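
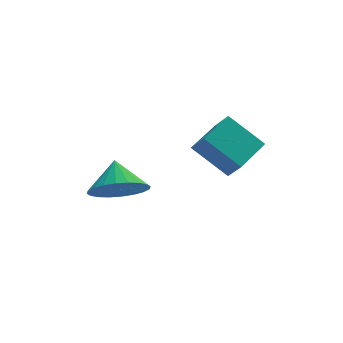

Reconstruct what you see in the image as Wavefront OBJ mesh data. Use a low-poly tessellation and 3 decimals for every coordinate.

v -1.458 0.607 1.144
v -1.187 0.099 1.809
v -0.265 1.656 1.459
v 0.006 1.149 2.125
v -0.446 -0.229 0.095
v -0.175 -0.736 0.761
v 0.747 0.821 0.411
v 1.018 0.313 1.076
v -3.493 2.247 -1.493
v -2.415 2.263 -1.658
v -3.367 3.213 -0.587
v -2.547 2.548 -1.944
v -2.823 2.788 -2.162
v -3.201 2.946 -2.277
v -3.623 2.997 -2.274
v -4.025 2.934 -2.151
v -4.346 2.767 -1.928
v -4.538 2.52 -1.639
v -4.57 2.232 -1.328
v -4.438 1.947 -1.042
v -4.163 1.707 -0.825
v -3.785 1.549 -0.709
v -3.363 1.498 -0.713
v -2.96 1.56 -0.835
v -2.639 1.728 -1.058
v -2.448 1.974 -1.347
f 2 4 1
f 5 2 1
f 1 4 3
f 3 5 1
f 2 8 4
f 6 2 5
f 6 8 2
f 4 8 3
f 7 5 3
f 3 8 7
f 7 6 5
f 8 6 7
f 10 9 12
f 10 12 11
f 12 9 13
f 12 13 11
f 13 9 14
f 13 14 11
f 14 9 15
f 14 15 11
f 15 9 16
f 15 16 11
f 16 9 17
f 16 17 11
f 17 9 18
f 17 18 11
f 18 9 19
f 18 19 11
f 19 9 20
f 19 20 11
f 20 9 21
f 20 21 11
f 21 9 22
f 21 22 11
f 22 9 23
f 22 23 11
f 23 9 24
f 23 24 11
f 24 9 25
f 24 25 11
f 25 9 26
f 25 26 11
f 26 9 10
f 26 10 11



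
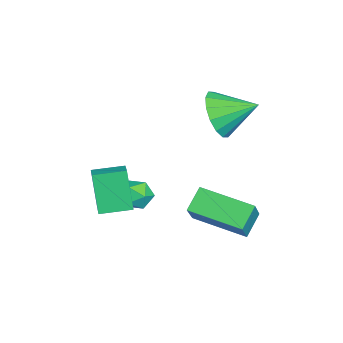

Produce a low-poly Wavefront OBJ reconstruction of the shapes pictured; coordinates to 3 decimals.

v 0.771 1.433 1.636
v 1.378 1.007 2.407
v 0.929 2.867 2.304
v 1.734 1.153 2.009
v 1.832 1.374 1.511
v 1.645 1.611 1.046
v 1.225 1.8 0.74
v 0.682 1.891 0.673
v 0.164 1.859 0.865
v -0.192 1.713 1.263
v -0.29 1.492 1.762
v -0.104 1.255 2.226
v 0.317 1.066 2.533
v 0.859 0.975 2.599
v 2.983 0.585 -2.348
v 2.222 1.012 -1.694
v 3.783 2.521 -2.679
v 3.022 2.947 -2.025
v 3.878 0.413 -1.195
v 3.117 0.839 -0.541
v 4.678 2.348 -1.526
v 3.917 2.775 -0.872
v 0.771 -1.219 -2.371
v 1.232 -1.15 -1.829
v 1.548 -1.85 -2.951
v 2.009 -1.781 -2.409
v 1.419 -2.177 -2.329
v 0.939 -1.787 -1.97
v 1.841 -1.213 -2.81
v 1.361 -0.823 -2.451
v 1.893 -1.146 -2.1
v 1.632 -1.742 -1.802
v 1.148 -1.258 -2.978
v 0.887 -1.854 -2.68
v 3.47 -2.734 -1.526
v 2.831 -2.987 0.051
v 3.262 -1.537 -1.418
v 2.624 -1.789 0.159
v 4.236 -2.631 -1.199
v 3.598 -2.883 0.378
v 4.029 -1.433 -1.091
v 3.39 -1.686 0.486
f 2 1 4
f 2 4 3
f 4 1 5
f 4 5 3
f 5 1 6
f 5 6 3
f 6 1 7
f 6 7 3
f 7 1 8
f 7 8 3
f 8 1 9
f 8 9 3
f 9 1 10
f 9 10 3
f 10 1 11
f 10 11 3
f 11 1 12
f 11 12 3
f 12 1 13
f 12 13 3
f 13 1 14
f 13 14 3
f 14 1 2
f 14 2 3
f 16 18 15
f 19 16 15
f 15 18 17
f 17 19 15
f 16 22 18
f 20 16 19
f 20 22 16
f 18 22 17
f 21 19 17
f 17 22 21
f 21 20 19
f 22 20 21
f 23 34 28
f 23 28 24
f 23 24 30
f 23 30 33
f 23 33 34
f 24 28 32
f 28 34 27
f 34 33 25
f 33 30 29
f 30 24 31
f 26 32 27
f 26 27 25
f 26 25 29
f 26 29 31
f 26 31 32
f 27 32 28
f 25 27 34
f 29 25 33
f 31 29 30
f 32 31 24
f 36 38 35
f 39 36 35
f 35 38 37
f 37 39 35
f 36 42 38
f 40 36 39
f 40 42 36
f 38 42 37
f 41 39 37
f 37 42 41
f 41 40 39
f 42 40 41



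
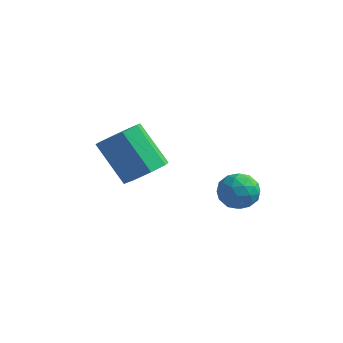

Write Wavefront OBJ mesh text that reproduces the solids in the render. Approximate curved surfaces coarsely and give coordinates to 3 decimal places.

v 0.173 -0.324 0.94
v 1.031 -0.282 1.019
v 0.269 -1.678 0.621
v 1.127 -1.636 0.7
v 0.625 -1.562 1.397
v 0.566 -0.725 1.595
v 0.734 -1.235 0.045
v 0.675 -0.398 0.243
v 1.377 -0.845 0.466
v 1.31 -1.047 1.302
v -0.01 -0.913 0.338
v -0.077 -1.115 1.174
v 0.594 -0.184 1.008
v 0.706 -1.776 0.632
v 0.412 -1.732 1.042
v 0.916 -1.708 1.089
v 0.32 -0.444 1.346
v 0.824 -0.419 1.392
v 0.586 -1.172 1.615
v 0.476 -1.541 0.248
v 0.98 -1.516 0.294
v 0.384 -0.252 0.551
v 0.888 -0.228 0.598
v 0.714 -0.788 0.025
v 1.301 -0.49 0.729
v 1.358 -1.286 0.542
v 1.127 -1.051 0.157
v 1.092 -0.559 0.273
v 1.262 -0.609 1.22
v 1.318 -1.405 1.033
v 1.023 -1.361 1.443
v 0.989 -0.869 1.559
v 1.466 -0.94 0.895
v -0.018 -0.555 0.607
v 0.038 -1.351 0.42
v 0.311 -1.091 0.081
v 0.277 -0.599 0.197
v -0.058 -0.674 1.098
v -0.001 -1.47 0.911
v 0.208 -1.401 1.367
v 0.173 -0.909 1.483
v -0.166 -1.02 0.745
v -2.597 -2.007 1.466
v -1.858 -1.918 2.072
v -3.183 -1.584 3.64
v -3.923 -1.673 3.034
v -2.053 -1.277 1.77
v -3.379 -0.943 3.338
v -2.567 -1.064 1.29
v -3.893 -0.73 2.858
v -3.099 -1.403 0.913
v -4.424 -1.069 2.481
v -3.337 -2.096 0.86
v -4.662 -1.762 2.428
v -3.141 -2.737 1.162
v -4.467 -2.403 2.73
v -2.627 -2.95 1.642
v -3.953 -2.616 3.21
v -2.096 -2.611 2.019
v -3.421 -2.277 3.587
f 1 38 17
f 38 12 41
f 17 41 6
f 38 41 17
f 1 17 13
f 17 6 18
f 13 18 2
f 17 18 13
f 1 13 22
f 13 2 23
f 22 23 8
f 13 23 22
f 1 22 34
f 22 8 37
f 34 37 11
f 22 37 34
f 1 34 38
f 34 11 42
f 38 42 12
f 34 42 38
f 2 18 29
f 18 6 32
f 29 32 10
f 18 32 29
f 6 41 19
f 41 12 40
f 19 40 5
f 41 40 19
f 12 42 39
f 42 11 35
f 39 35 3
f 42 35 39
f 11 37 36
f 37 8 24
f 36 24 7
f 37 24 36
f 8 23 28
f 23 2 25
f 28 25 9
f 23 25 28
f 4 30 16
f 30 10 31
f 16 31 5
f 30 31 16
f 4 16 14
f 16 5 15
f 14 15 3
f 16 15 14
f 4 14 21
f 14 3 20
f 21 20 7
f 14 20 21
f 4 21 26
f 21 7 27
f 26 27 9
f 21 27 26
f 4 26 30
f 26 9 33
f 30 33 10
f 26 33 30
f 5 31 19
f 31 10 32
f 19 32 6
f 31 32 19
f 3 15 39
f 15 5 40
f 39 40 12
f 15 40 39
f 7 20 36
f 20 3 35
f 36 35 11
f 20 35 36
f 9 27 28
f 27 7 24
f 28 24 8
f 27 24 28
f 10 33 29
f 33 9 25
f 29 25 2
f 33 25 29
f 44 43 47
f 44 47 45
f 45 47 48
f 45 48 46
f 47 43 49
f 47 49 48
f 48 49 50
f 48 50 46
f 49 43 51
f 49 51 50
f 50 51 52
f 50 52 46
f 51 43 53
f 51 53 52
f 52 53 54
f 52 54 46
f 53 43 55
f 53 55 54
f 54 55 56
f 54 56 46
f 55 43 57
f 55 57 56
f 56 57 58
f 56 58 46
f 57 43 59
f 57 59 58
f 58 59 60
f 58 60 46
f 59 43 44
f 59 44 60
f 60 44 45
f 60 45 46



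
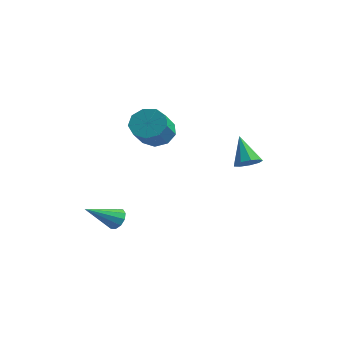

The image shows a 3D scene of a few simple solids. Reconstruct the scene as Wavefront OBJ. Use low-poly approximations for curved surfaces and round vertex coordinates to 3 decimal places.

v -2.205 -2.184 -2.457
v -1.606 -2.248 -2.275
v -2.655 -3.716 -1.523
v -1.79 -2.032 -2.008
v -2.133 -1.874 -1.914
v -2.504 -1.834 -2.026
v -2.76 -1.928 -2.304
v -2.805 -2.119 -2.64
v -2.621 -2.336 -2.906
v -2.278 -2.494 -3.001
v -1.907 -2.534 -2.888
v -1.651 -2.44 -2.61
v -1.785 -0.08 2.599
v -0.959 0.32 2.532
v -0.329 -0.82 3.494
v -1.155 -1.22 3.561
v -1.275 0.559 3.021
v -0.644 -0.582 3.983
v -1.829 0.498 3.313
v -1.199 -0.642 4.275
v -2.363 0.168 3.271
v -1.732 -0.973 4.233
v -2.626 -0.279 2.914
v -1.996 -1.42 3.876
v -2.496 -0.632 2.41
v -1.866 -1.773 3.372
v -2.033 -0.727 1.994
v -1.403 -1.868 2.956
v -1.455 -0.519 1.861
v -0.824 -1.66 2.823
v -1.03 -0.105 2.074
v -0.4 -1.246 3.036
v 0.835 3.202 0.47
v 1.317 2.888 0.869
v -0.075 3.558 1.85
v 1.423 3.352 0.819
v 1.254 3.746 0.606
v 0.889 3.886 0.33
v 0.498 3.705 0.119
v 0.265 3.29 0.072
v 0.299 2.833 0.212
v 0.583 2.549 0.473
v 0.985 2.571 0.732
f 2 1 4
f 2 4 3
f 4 1 5
f 4 5 3
f 5 1 6
f 5 6 3
f 6 1 7
f 6 7 3
f 7 1 8
f 7 8 3
f 8 1 9
f 8 9 3
f 9 1 10
f 9 10 3
f 10 1 11
f 10 11 3
f 11 1 12
f 11 12 3
f 12 1 2
f 12 2 3
f 14 13 17
f 14 17 15
f 15 17 18
f 15 18 16
f 17 13 19
f 17 19 18
f 18 19 20
f 18 20 16
f 19 13 21
f 19 21 20
f 20 21 22
f 20 22 16
f 21 13 23
f 21 23 22
f 22 23 24
f 22 24 16
f 23 13 25
f 23 25 24
f 24 25 26
f 24 26 16
f 25 13 27
f 25 27 26
f 26 27 28
f 26 28 16
f 27 13 29
f 27 29 28
f 28 29 30
f 28 30 16
f 29 13 31
f 29 31 30
f 30 31 32
f 30 32 16
f 31 13 14
f 31 14 32
f 32 14 15
f 32 15 16
f 34 33 36
f 34 36 35
f 36 33 37
f 36 37 35
f 37 33 38
f 37 38 35
f 38 33 39
f 38 39 35
f 39 33 40
f 39 40 35
f 40 33 41
f 40 41 35
f 41 33 42
f 41 42 35
f 42 33 43
f 42 43 35
f 43 33 34
f 43 34 35



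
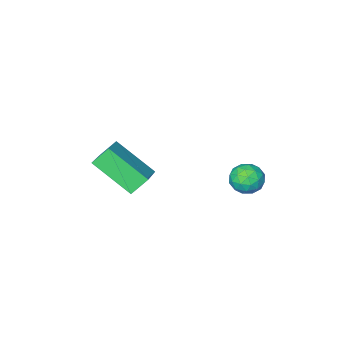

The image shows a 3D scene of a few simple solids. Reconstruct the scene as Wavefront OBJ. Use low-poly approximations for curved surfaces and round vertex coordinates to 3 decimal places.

v -2.606 -0.12 -0.556
v -1.876 -0.409 -0.704
v -2.784 -1.031 0.344
v -2.054 -1.32 0.196
v -2.138 -0.607 0.547
v -2.028 -0.044 -0.01
v -2.632 -1.396 -0.35
v -2.522 -0.833 -0.907
v -1.891 -1.197 -0.577
v -1.587 -0.709 -0.022
v -3.073 -0.731 -0.338
v -2.769 -0.243 0.217
v -2.226 -0.184 -0.709
v -2.434 -1.256 0.349
v -2.484 -0.836 0.555
v -2.055 -1.006 0.468
v -2.315 0.03 -0.301
v -1.886 -0.139 -0.388
v -2.04 -0.256 0.347
v -2.774 -1.301 0.028
v -2.345 -1.47 -0.059
v -2.605 -0.434 -0.828
v -2.176 -0.604 -0.915
v -2.62 -1.184 -0.707
v -1.805 -0.818 -0.721
v -1.91 -1.353 -0.192
v -2.249 -1.398 -0.513
v -2.185 -1.067 -0.84
v -1.626 -0.531 -0.395
v -1.731 -1.066 0.134
v -1.78 -0.647 0.34
v -1.716 -0.316 0.013
v -1.635 -0.994 -0.321
v -2.929 -0.374 -0.494
v -3.034 -0.909 0.035
v -2.944 -1.124 -0.373
v -2.88 -0.793 -0.7
v -2.75 -0.087 -0.168
v -2.855 -0.622 0.361
v -2.475 -0.373 0.48
v -2.411 -0.042 0.153
v -3.025 -0.446 -0.039
v 2.661 -3.977 1.34
v 1.987 -3.761 2.06
v 1.828 -2.423 0.092
v 1.153 -2.207 0.812
v 3.667 -2.933 1.968
v 2.992 -2.717 2.688
v 2.833 -1.379 0.72
v 2.159 -1.163 1.44
f 1 38 17
f 38 12 41
f 17 41 6
f 38 41 17
f 1 17 13
f 17 6 18
f 13 18 2
f 17 18 13
f 1 13 22
f 13 2 23
f 22 23 8
f 13 23 22
f 1 22 34
f 22 8 37
f 34 37 11
f 22 37 34
f 1 34 38
f 34 11 42
f 38 42 12
f 34 42 38
f 2 18 29
f 18 6 32
f 29 32 10
f 18 32 29
f 6 41 19
f 41 12 40
f 19 40 5
f 41 40 19
f 12 42 39
f 42 11 35
f 39 35 3
f 42 35 39
f 11 37 36
f 37 8 24
f 36 24 7
f 37 24 36
f 8 23 28
f 23 2 25
f 28 25 9
f 23 25 28
f 4 30 16
f 30 10 31
f 16 31 5
f 30 31 16
f 4 16 14
f 16 5 15
f 14 15 3
f 16 15 14
f 4 14 21
f 14 3 20
f 21 20 7
f 14 20 21
f 4 21 26
f 21 7 27
f 26 27 9
f 21 27 26
f 4 26 30
f 26 9 33
f 30 33 10
f 26 33 30
f 5 31 19
f 31 10 32
f 19 32 6
f 31 32 19
f 3 15 39
f 15 5 40
f 39 40 12
f 15 40 39
f 7 20 36
f 20 3 35
f 36 35 11
f 20 35 36
f 9 27 28
f 27 7 24
f 28 24 8
f 27 24 28
f 10 33 29
f 33 9 25
f 29 25 2
f 33 25 29
f 44 46 43
f 47 44 43
f 43 46 45
f 45 47 43
f 44 50 46
f 48 44 47
f 48 50 44
f 46 50 45
f 49 47 45
f 45 50 49
f 49 48 47
f 50 48 49



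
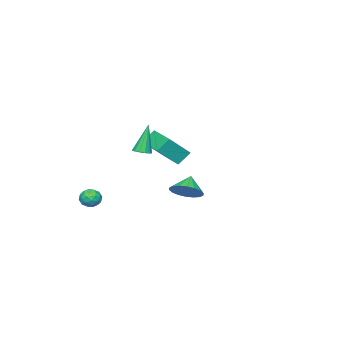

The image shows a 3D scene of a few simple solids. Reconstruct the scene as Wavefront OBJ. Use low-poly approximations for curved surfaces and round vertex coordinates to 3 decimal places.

v -4.181 -4.238 1.067
v -2.966 -4.81 2.341
v -3.202 -2.268 1.019
v -1.988 -2.84 2.292
v -3.492 -4.6 0.248
v -2.278 -5.172 1.521
v -2.514 -2.63 0.199
v -1.299 -3.202 1.473
v 0.916 -2.493 2.161
v 1.469 -2.565 2.324
v 0.344 -2.467 4.119
v 1.419 -2.242 2.305
v 1.211 -1.999 2.241
v 0.908 -1.913 2.151
v 0.609 -2.011 2.065
v 0.407 -2.261 2.009
v 0.367 -2.586 2.001
v 0.501 -2.88 2.045
v 0.767 -3.052 2.125
v 1.081 -3.046 2.216
v 1.342 -2.865 2.291
v 4.152 3.306 1.375
v 4.754 2.64 1.687
v 3.388 3.014 2.225
v 4.869 2.982 1.908
v 4.842 3.388 2.023
v 4.678 3.778 2.01
v 4.411 4.074 1.871
v 4.092 4.218 1.634
v 3.785 4.182 1.345
v 3.551 3.972 1.063
v 3.436 3.63 0.842
v 3.463 3.224 0.727
v 3.626 2.834 0.74
v 3.894 2.538 0.879
v 4.213 2.394 1.116
v 4.52 2.43 1.405
v 3.756 -3.447 -0.394
v 4.242 -3.343 -0.878
v 3.358 -4.317 -0.982
v 3.844 -4.213 -1.466
v 4.024 -4.444 -0.837
v 4.27 -3.906 -0.473
v 3.33 -3.754 -1.387
v 3.576 -3.216 -1.023
v 3.979 -3.532 -1.491
v 4.408 -3.959 -1.151
v 3.192 -3.701 -0.709
v 3.621 -4.128 -0.369
v 4.034 -3.319 -0.584
v 3.566 -4.341 -1.276
v 3.672 -4.477 -0.906
v 3.958 -4.416 -1.19
v 4.05 -3.65 -0.346
v 4.336 -3.589 -0.631
v 4.208 -4.236 -0.607
v 3.264 -4.071 -1.229
v 3.55 -4.01 -1.514
v 3.642 -3.244 -0.67
v 3.928 -3.183 -0.954
v 3.392 -3.424 -1.253
v 4.165 -3.369 -1.229
v 3.931 -3.88 -1.575
v 3.629 -3.61 -1.528
v 3.774 -3.294 -1.315
v 4.418 -3.62 -1.029
v 4.184 -4.131 -1.375
v 4.289 -4.267 -1.005
v 4.434 -3.951 -0.792
v 4.263 -3.731 -1.39
v 3.416 -3.529 -0.485
v 3.182 -4.04 -0.831
v 3.166 -3.709 -1.068
v 3.311 -3.393 -0.855
v 3.669 -3.78 -0.285
v 3.435 -4.291 -0.631
v 3.826 -4.366 -0.545
v 3.971 -4.05 -0.332
v 3.337 -3.929 -0.47
f 2 4 1
f 5 2 1
f 1 4 3
f 3 5 1
f 2 8 4
f 6 2 5
f 6 8 2
f 4 8 3
f 7 5 3
f 3 8 7
f 7 6 5
f 8 6 7
f 10 9 12
f 10 12 11
f 12 9 13
f 12 13 11
f 13 9 14
f 13 14 11
f 14 9 15
f 14 15 11
f 15 9 16
f 15 16 11
f 16 9 17
f 16 17 11
f 17 9 18
f 17 18 11
f 18 9 19
f 18 19 11
f 19 9 20
f 19 20 11
f 20 9 21
f 20 21 11
f 21 9 10
f 21 10 11
f 23 22 25
f 23 25 24
f 25 22 26
f 25 26 24
f 26 22 27
f 26 27 24
f 27 22 28
f 27 28 24
f 28 22 29
f 28 29 24
f 29 22 30
f 29 30 24
f 30 22 31
f 30 31 24
f 31 22 32
f 31 32 24
f 32 22 33
f 32 33 24
f 33 22 34
f 33 34 24
f 34 22 35
f 34 35 24
f 35 22 36
f 35 36 24
f 36 22 37
f 36 37 24
f 37 22 23
f 37 23 24
f 38 75 54
f 75 49 78
f 54 78 43
f 75 78 54
f 38 54 50
f 54 43 55
f 50 55 39
f 54 55 50
f 38 50 59
f 50 39 60
f 59 60 45
f 50 60 59
f 38 59 71
f 59 45 74
f 71 74 48
f 59 74 71
f 38 71 75
f 71 48 79
f 75 79 49
f 71 79 75
f 39 55 66
f 55 43 69
f 66 69 47
f 55 69 66
f 43 78 56
f 78 49 77
f 56 77 42
f 78 77 56
f 49 79 76
f 79 48 72
f 76 72 40
f 79 72 76
f 48 74 73
f 74 45 61
f 73 61 44
f 74 61 73
f 45 60 65
f 60 39 62
f 65 62 46
f 60 62 65
f 41 67 53
f 67 47 68
f 53 68 42
f 67 68 53
f 41 53 51
f 53 42 52
f 51 52 40
f 53 52 51
f 41 51 58
f 51 40 57
f 58 57 44
f 51 57 58
f 41 58 63
f 58 44 64
f 63 64 46
f 58 64 63
f 41 63 67
f 63 46 70
f 67 70 47
f 63 70 67
f 42 68 56
f 68 47 69
f 56 69 43
f 68 69 56
f 40 52 76
f 52 42 77
f 76 77 49
f 52 77 76
f 44 57 73
f 57 40 72
f 73 72 48
f 57 72 73
f 46 64 65
f 64 44 61
f 65 61 45
f 64 61 65
f 47 70 66
f 70 46 62
f 66 62 39
f 70 62 66



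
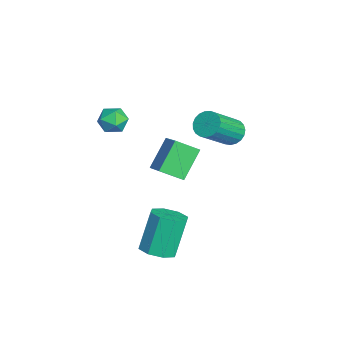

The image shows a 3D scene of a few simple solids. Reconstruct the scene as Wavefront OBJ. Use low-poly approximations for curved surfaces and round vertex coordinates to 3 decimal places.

v 0.161 1.357 0.102
v 1.346 1.66 0.782
v 0.236 2.405 -0.498
v 1.422 2.709 0.182
v 1.058 0.591 -1.122
v 2.244 0.895 -0.442
v 1.134 1.64 -1.722
v 2.319 1.943 -1.042
v 3.909 0.68 -4.316
v 4.539 0.237 -3.957
v 3.901 0.796 -2.145
v 3.271 1.24 -2.504
v 4.71 0.852 -4.086
v 4.071 1.411 -2.275
v 4.411 1.366 -4.35
v 3.773 1.925 -2.539
v 3.818 1.478 -4.594
v 3.18 2.038 -2.783
v 3.279 1.124 -4.675
v 2.641 1.683 -2.863
v 3.109 0.509 -4.545
v 2.47 1.068 -2.734
v 3.407 -0.005 -4.281
v 2.769 0.554 -2.47
v 4 -0.118 -4.037
v 3.362 0.442 -2.226
v -1.827 4.428 -1.157
v -1.489 4.104 -1.704
v -0.495 2.889 -0.37
v -0.833 3.212 0.177
v -1.302 4.329 -1.639
v -0.307 3.113 -0.305
v -1.205 4.57 -1.491
v -0.211 3.355 -0.157
v -1.216 4.787 -1.284
v -0.222 3.572 0.049
v -1.333 4.942 -1.056
v -0.339 3.727 0.277
v -1.535 5.008 -0.846
v -0.541 3.792 0.488
v -1.788 4.973 -0.689
v -0.794 3.758 0.645
v -2.047 4.845 -0.613
v -1.053 3.629 0.721
v -2.269 4.644 -0.631
v -1.275 3.428 0.703
v -2.414 4.405 -0.74
v -1.419 3.19 0.594
v -2.457 4.171 -0.921
v -1.463 2.956 0.413
v -2.392 3.981 -1.143
v -1.398 2.766 0.191
v -2.229 3.868 -1.367
v -1.234 2.653 -0.034
v -1.996 3.852 -1.555
v -1.002 2.637 -0.222
v -1.734 3.936 -1.674
v -0.74 2.72 -0.341
v 1.093 -0.563 1.33
v 1.409 -0.832 1.951
v 0.031 -1.028 1.669
v 0.347 -1.297 2.29
v 0.26 -0.56 2.204
v 0.916 -0.273 1.994
v 0.524 -1.587 1.626
v 1.18 -1.3 1.416
v 1.057 -1.464 2.134
v 0.894 -0.83 2.491
v 0.546 -1.03 1.129
v 0.383 -0.396 1.486
f 2 4 1
f 5 2 1
f 1 4 3
f 3 5 1
f 2 8 4
f 6 2 5
f 6 8 2
f 4 8 3
f 7 5 3
f 3 8 7
f 7 6 5
f 8 6 7
f 10 9 13
f 10 13 11
f 11 13 14
f 11 14 12
f 13 9 15
f 13 15 14
f 14 15 16
f 14 16 12
f 15 9 17
f 15 17 16
f 16 17 18
f 16 18 12
f 17 9 19
f 17 19 18
f 18 19 20
f 18 20 12
f 19 9 21
f 19 21 20
f 20 21 22
f 20 22 12
f 21 9 23
f 21 23 22
f 22 23 24
f 22 24 12
f 23 9 25
f 23 25 24
f 24 25 26
f 24 26 12
f 25 9 10
f 25 10 26
f 26 10 11
f 26 11 12
f 28 27 31
f 28 31 29
f 29 31 32
f 29 32 30
f 31 27 33
f 31 33 32
f 32 33 34
f 32 34 30
f 33 27 35
f 33 35 34
f 34 35 36
f 34 36 30
f 35 27 37
f 35 37 36
f 36 37 38
f 36 38 30
f 37 27 39
f 37 39 38
f 38 39 40
f 38 40 30
f 39 27 41
f 39 41 40
f 40 41 42
f 40 42 30
f 41 27 43
f 41 43 42
f 42 43 44
f 42 44 30
f 43 27 45
f 43 45 44
f 44 45 46
f 44 46 30
f 45 27 47
f 45 47 46
f 46 47 48
f 46 48 30
f 47 27 49
f 47 49 48
f 48 49 50
f 48 50 30
f 49 27 51
f 49 51 50
f 50 51 52
f 50 52 30
f 51 27 53
f 51 53 52
f 52 53 54
f 52 54 30
f 53 27 55
f 53 55 54
f 54 55 56
f 54 56 30
f 55 27 57
f 55 57 56
f 56 57 58
f 56 58 30
f 57 27 28
f 57 28 58
f 58 28 29
f 58 29 30
f 59 70 64
f 59 64 60
f 59 60 66
f 59 66 69
f 59 69 70
f 60 64 68
f 64 70 63
f 70 69 61
f 69 66 65
f 66 60 67
f 62 68 63
f 62 63 61
f 62 61 65
f 62 65 67
f 62 67 68
f 63 68 64
f 61 63 70
f 65 61 69
f 67 65 66
f 68 67 60



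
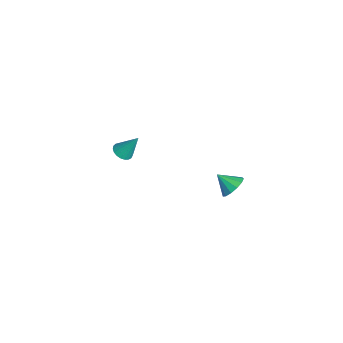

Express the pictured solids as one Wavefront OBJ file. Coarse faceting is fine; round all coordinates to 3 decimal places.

v -3.784 -3.311 -4.514
v -3.158 -3.521 -4.522
v -3.476 -2.449 -3.106
v -3.142 -3.289 -4.668
v -3.237 -3.061 -4.787
v -3.427 -2.876 -4.859
v -3.678 -2.766 -4.871
v -3.947 -2.75 -4.822
v -4.189 -2.832 -4.719
v -4.36 -2.996 -4.581
v -4.431 -3.215 -4.432
v -4.391 -3.45 -4.297
v -4.246 -3.662 -4.199
v -4.02 -3.812 -4.156
v -3.754 -3.876 -4.175
v -3.493 -3.843 -4.253
v -3.282 -3.717 -4.375
v 4.012 1.686 -0.905
v 4.633 1.196 -1.024
v 3.528 0.894 -0.175
v 4.741 1.455 -0.671
v 4.618 1.788 -0.393
v 4.302 2.088 -0.277
v 3.894 2.26 -0.361
v 3.523 2.25 -0.617
v 3.308 2.061 -0.965
v 3.316 1.752 -1.294
v 3.545 1.423 -1.499
v 3.922 1.177 -1.516
v 4.328 1.092 -1.339
f 2 1 4
f 2 4 3
f 4 1 5
f 4 5 3
f 5 1 6
f 5 6 3
f 6 1 7
f 6 7 3
f 7 1 8
f 7 8 3
f 8 1 9
f 8 9 3
f 9 1 10
f 9 10 3
f 10 1 11
f 10 11 3
f 11 1 12
f 11 12 3
f 12 1 13
f 12 13 3
f 13 1 14
f 13 14 3
f 14 1 15
f 14 15 3
f 15 1 16
f 15 16 3
f 16 1 17
f 16 17 3
f 17 1 2
f 17 2 3
f 19 18 21
f 19 21 20
f 21 18 22
f 21 22 20
f 22 18 23
f 22 23 20
f 23 18 24
f 23 24 20
f 24 18 25
f 24 25 20
f 25 18 26
f 25 26 20
f 26 18 27
f 26 27 20
f 27 18 28
f 27 28 20
f 28 18 29
f 28 29 20
f 29 18 30
f 29 30 20
f 30 18 19
f 30 19 20



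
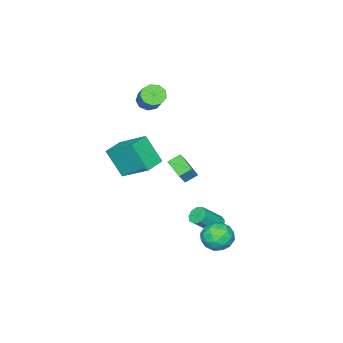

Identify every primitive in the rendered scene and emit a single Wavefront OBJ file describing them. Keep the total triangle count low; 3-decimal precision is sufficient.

v -2.49 -0.776 -1.212
v -3.028 -1.963 -0.823
v -3.094 -0.366 -0.796
v -3.632 -1.553 -0.408
v -1.948 -0.767 -0.432
v -2.486 -1.954 -0.044
v -2.552 -0.357 -0.017
v -3.09 -1.544 0.372
v -0.066 3.934 -2.731
v 0.428 3.246 -3.176
v -0.708 2.874 -1.804
v -0.214 2.186 -2.249
v 0.242 2.822 -1.699
v 0.638 3.478 -2.272
v -0.918 2.642 -2.708
v -0.522 3.298 -3.281
v -0.099 2.448 -3.162
v 0.618 2.559 -2.538
v -0.898 3.561 -2.442
v -0.181 3.672 -1.818
v 0.237 3.684 -3.035
v -0.517 2.436 -1.945
v -0.249 2.811 -1.622
v 0.041 2.406 -1.883
v 0.361 3.82 -2.503
v 0.651 3.415 -2.765
v 0.542 3.166 -1.897
v -0.931 2.705 -2.215
v -0.641 2.3 -2.477
v -0.321 3.714 -3.097
v -0.031 3.309 -3.358
v -0.822 2.954 -3.083
v 0.218 2.81 -3.288
v -0.159 2.186 -2.743
v -0.573 2.455 -3.013
v -0.34 2.84 -3.35
v 0.639 2.875 -2.922
v 0.262 2.252 -2.377
v 0.53 2.626 -2.053
v 0.763 3.011 -2.39
v 0.33 2.406 -2.913
v -0.542 3.868 -2.603
v -0.919 3.245 -2.058
v -1.043 3.109 -2.59
v -0.81 3.494 -2.927
v -0.121 3.934 -2.237
v -0.498 3.31 -1.692
v 0.06 3.28 -1.63
v 0.293 3.665 -1.967
v -0.61 3.714 -2.067
v -3.857 -4.248 3.276
v -3.426 -3.997 2.756
v -2.572 -3.002 3.945
v -3.003 -3.252 4.464
v -3.823 -3.709 2.8
v -2.969 -2.713 3.988
v -4.236 -3.672 3.066
v -3.382 -2.677 4.255
v -4.471 -3.906 3.43
v -3.617 -2.91 4.619
v -4.419 -4.299 3.722
v -3.566 -3.303 4.911
v -4.104 -4.668 3.805
v -3.25 -3.673 4.994
v -3.673 -4.841 3.641
v -2.82 -3.845 4.829
v -3.329 -4.736 3.305
v -2.475 -3.74 4.494
v -3.231 -4.403 2.956
v -2.377 -3.407 4.144
v 0.653 -1.602 1.368
v 0.711 -2.615 2.903
v 0.58 0.056 2.465
v 0.638 -0.957 4
v 1.882 -1.543 1.36
v 1.94 -2.556 2.895
v 1.809 0.115 2.457
v 1.867 -0.898 3.992
v -1.677 1.867 -2.962
v -1.336 2.315 -3.099
v -0.281 1.862 -1.956
v -0.623 1.413 -1.818
v -1.595 2.422 -2.818
v -0.54 1.969 -1.675
v -1.892 2.27 -2.604
v -0.837 1.817 -1.461
v -2.089 1.928 -2.557
v -1.034 1.475 -1.414
v -2.093 1.558 -2.7
v -1.038 1.105 -1.557
v -1.903 1.332 -2.965
v -0.848 0.879 -1.822
v -1.607 1.356 -3.228
v -0.553 0.903 -2.085
v -1.344 1.619 -3.367
v -0.29 1.166 -2.224
v -1.237 1.998 -3.316
v -0.182 1.545 -2.173
f 2 4 1
f 5 2 1
f 1 4 3
f 3 5 1
f 2 8 4
f 6 2 5
f 6 8 2
f 4 8 3
f 7 5 3
f 3 8 7
f 7 6 5
f 8 6 7
f 9 46 25
f 46 20 49
f 25 49 14
f 46 49 25
f 9 25 21
f 25 14 26
f 21 26 10
f 25 26 21
f 9 21 30
f 21 10 31
f 30 31 16
f 21 31 30
f 9 30 42
f 30 16 45
f 42 45 19
f 30 45 42
f 9 42 46
f 42 19 50
f 46 50 20
f 42 50 46
f 10 26 37
f 26 14 40
f 37 40 18
f 26 40 37
f 14 49 27
f 49 20 48
f 27 48 13
f 49 48 27
f 20 50 47
f 50 19 43
f 47 43 11
f 50 43 47
f 19 45 44
f 45 16 32
f 44 32 15
f 45 32 44
f 16 31 36
f 31 10 33
f 36 33 17
f 31 33 36
f 12 38 24
f 38 18 39
f 24 39 13
f 38 39 24
f 12 24 22
f 24 13 23
f 22 23 11
f 24 23 22
f 12 22 29
f 22 11 28
f 29 28 15
f 22 28 29
f 12 29 34
f 29 15 35
f 34 35 17
f 29 35 34
f 12 34 38
f 34 17 41
f 38 41 18
f 34 41 38
f 13 39 27
f 39 18 40
f 27 40 14
f 39 40 27
f 11 23 47
f 23 13 48
f 47 48 20
f 23 48 47
f 15 28 44
f 28 11 43
f 44 43 19
f 28 43 44
f 17 35 36
f 35 15 32
f 36 32 16
f 35 32 36
f 18 41 37
f 41 17 33
f 37 33 10
f 41 33 37
f 52 51 55
f 52 55 53
f 53 55 56
f 53 56 54
f 55 51 57
f 55 57 56
f 56 57 58
f 56 58 54
f 57 51 59
f 57 59 58
f 58 59 60
f 58 60 54
f 59 51 61
f 59 61 60
f 60 61 62
f 60 62 54
f 61 51 63
f 61 63 62
f 62 63 64
f 62 64 54
f 63 51 65
f 63 65 64
f 64 65 66
f 64 66 54
f 65 51 67
f 65 67 66
f 66 67 68
f 66 68 54
f 67 51 69
f 67 69 68
f 68 69 70
f 68 70 54
f 69 51 52
f 69 52 70
f 70 52 53
f 70 53 54
f 72 74 71
f 75 72 71
f 71 74 73
f 73 75 71
f 72 78 74
f 76 72 75
f 76 78 72
f 74 78 73
f 77 75 73
f 73 78 77
f 77 76 75
f 78 76 77
f 80 79 83
f 80 83 81
f 81 83 84
f 81 84 82
f 83 79 85
f 83 85 84
f 84 85 86
f 84 86 82
f 85 79 87
f 85 87 86
f 86 87 88
f 86 88 82
f 87 79 89
f 87 89 88
f 88 89 90
f 88 90 82
f 89 79 91
f 89 91 90
f 90 91 92
f 90 92 82
f 91 79 93
f 91 93 92
f 92 93 94
f 92 94 82
f 93 79 95
f 93 95 94
f 94 95 96
f 94 96 82
f 95 79 97
f 95 97 96
f 96 97 98
f 96 98 82
f 97 79 80
f 97 80 98
f 98 80 81
f 98 81 82



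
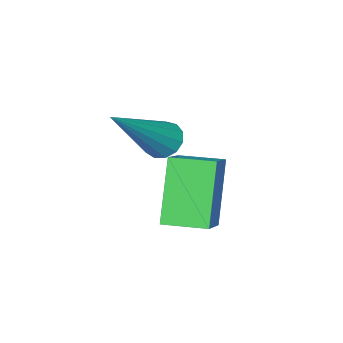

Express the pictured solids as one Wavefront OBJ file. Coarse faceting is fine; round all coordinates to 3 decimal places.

v 1.566 2.189 -2.237
v 0.87 1.629 -0.663
v 0.906 3.044 -2.225
v 0.21 2.484 -0.65
v 2.39 2.816 -1.65
v 1.694 2.256 -0.075
v 1.73 3.671 -1.637
v 1.034 3.111 -0.063
v 1.237 1.54 -0.054
v 1.464 1.911 -0.357
v 2.863 1.74 1.414
v 1.28 2.055 -0.171
v 1.081 2.036 0.051
v 0.932 1.859 0.24
v 0.88 1.582 0.336
v 0.941 1.29 0.308
v 1.096 1.079 0.165
v 1.295 1.014 -0.047
v 1.476 1.116 -0.262
v 1.581 1.352 -0.41
v 1.577 1.649 -0.446
f 2 4 1
f 5 2 1
f 1 4 3
f 3 5 1
f 2 8 4
f 6 2 5
f 6 8 2
f 4 8 3
f 7 5 3
f 3 8 7
f 7 6 5
f 8 6 7
f 10 9 12
f 10 12 11
f 12 9 13
f 12 13 11
f 13 9 14
f 13 14 11
f 14 9 15
f 14 15 11
f 15 9 16
f 15 16 11
f 16 9 17
f 16 17 11
f 17 9 18
f 17 18 11
f 18 9 19
f 18 19 11
f 19 9 20
f 19 20 11
f 20 9 21
f 20 21 11
f 21 9 10
f 21 10 11



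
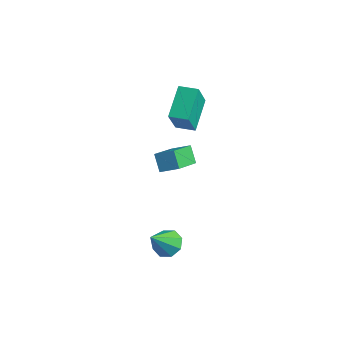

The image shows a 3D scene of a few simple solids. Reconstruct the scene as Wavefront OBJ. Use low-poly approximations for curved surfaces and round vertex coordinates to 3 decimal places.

v 3.348 -3.159 -3.804
v 3.832 -2.587 -3.343
v 3.552 -4.401 -2.476
v 3.175 -2.542 -3.2
v 2.62 -2.859 -3.411
v 2.49 -3.351 -3.852
v 2.863 -3.731 -4.265
v 3.52 -3.775 -4.408
v 4.075 -3.459 -4.197
v 4.205 -2.966 -3.756
v -0.484 0.355 1.348
v -1.446 1.777 2.54
v 0.429 0.97 1.352
v -0.534 2.392 2.543
v 0.174 -0.632 3.057
v -0.789 0.79 4.248
v 1.086 -0.017 3.06
v 0.124 1.405 4.252
v -0.082 -1.012 -1.369
v -0.767 -0.836 -0.425
v -0.909 0.776 -2.302
v -1.594 0.952 -1.358
v 0.754 -0.372 -0.882
v 0.069 -0.196 0.062
v -0.073 1.416 -1.815
v -0.758 1.592 -0.871
f 2 1 4
f 2 4 3
f 4 1 5
f 4 5 3
f 5 1 6
f 5 6 3
f 6 1 7
f 6 7 3
f 7 1 8
f 7 8 3
f 8 1 9
f 8 9 3
f 9 1 10
f 9 10 3
f 10 1 2
f 10 2 3
f 12 14 11
f 15 12 11
f 11 14 13
f 13 15 11
f 12 18 14
f 16 12 15
f 16 18 12
f 14 18 13
f 17 15 13
f 13 18 17
f 17 16 15
f 18 16 17
f 20 22 19
f 23 20 19
f 19 22 21
f 21 23 19
f 20 26 22
f 24 20 23
f 24 26 20
f 22 26 21
f 25 23 21
f 21 26 25
f 25 24 23
f 26 24 25



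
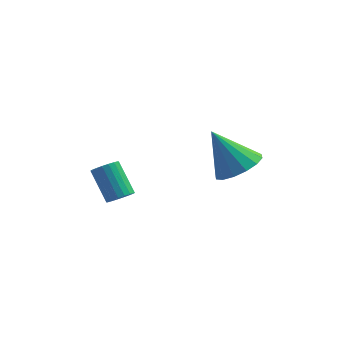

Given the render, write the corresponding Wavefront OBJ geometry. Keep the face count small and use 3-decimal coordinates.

v 1.273 0.435 2.598
v 2.022 0.005 3.142
v 0.187 0.625 4.242
v 2.126 0.523 3.151
v 2.002 1.017 3.012
v 1.682 1.355 2.762
v 1.253 1.446 2.468
v 0.83 1.267 2.208
v 0.525 0.864 2.054
v 0.421 0.347 2.045
v 0.545 -0.147 2.184
v 0.865 -0.485 2.434
v 1.294 -0.577 2.728
v 1.717 -0.397 2.988
v -2.77 -1.306 1.443
v -2.306 -1.027 1.587
v -3.087 -0.315 2.721
v -3.55 -0.594 2.577
v -2.412 -0.876 1.419
v -3.193 -0.164 2.553
v -2.589 -0.81 1.256
v -3.369 -0.098 2.39
v -2.801 -0.842 1.13
v -3.582 -0.131 2.264
v -3.007 -0.967 1.066
v -3.788 -0.255 2.2
v -3.167 -1.158 1.077
v -3.947 -0.446 2.211
v -3.247 -1.379 1.16
v -4.028 -0.667 2.294
v -3.233 -1.585 1.299
v -4.014 -0.873 2.433
v -3.127 -1.736 1.467
v -3.908 -1.024 2.601
v -2.951 -1.802 1.63
v -3.731 -1.09 2.764
v -2.738 -1.769 1.756
v -3.519 -1.058 2.89
v -2.532 -1.645 1.82
v -3.313 -0.933 2.954
v -2.373 -1.454 1.809
v -3.153 -0.742 2.943
v -2.292 -1.233 1.726
v -3.073 -0.521 2.86
f 2 1 4
f 2 4 3
f 4 1 5
f 4 5 3
f 5 1 6
f 5 6 3
f 6 1 7
f 6 7 3
f 7 1 8
f 7 8 3
f 8 1 9
f 8 9 3
f 9 1 10
f 9 10 3
f 10 1 11
f 10 11 3
f 11 1 12
f 11 12 3
f 12 1 13
f 12 13 3
f 13 1 14
f 13 14 3
f 14 1 2
f 14 2 3
f 16 15 19
f 16 19 17
f 17 19 20
f 17 20 18
f 19 15 21
f 19 21 20
f 20 21 22
f 20 22 18
f 21 15 23
f 21 23 22
f 22 23 24
f 22 24 18
f 23 15 25
f 23 25 24
f 24 25 26
f 24 26 18
f 25 15 27
f 25 27 26
f 26 27 28
f 26 28 18
f 27 15 29
f 27 29 28
f 28 29 30
f 28 30 18
f 29 15 31
f 29 31 30
f 30 31 32
f 30 32 18
f 31 15 33
f 31 33 32
f 32 33 34
f 32 34 18
f 33 15 35
f 33 35 34
f 34 35 36
f 34 36 18
f 35 15 37
f 35 37 36
f 36 37 38
f 36 38 18
f 37 15 39
f 37 39 38
f 38 39 40
f 38 40 18
f 39 15 41
f 39 41 40
f 40 41 42
f 40 42 18
f 41 15 43
f 41 43 42
f 42 43 44
f 42 44 18
f 43 15 16
f 43 16 44
f 44 16 17
f 44 17 18



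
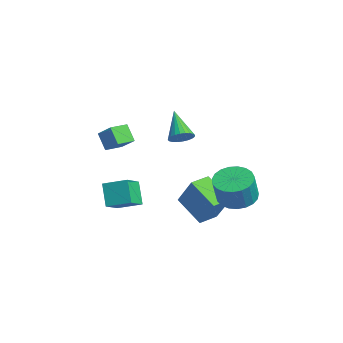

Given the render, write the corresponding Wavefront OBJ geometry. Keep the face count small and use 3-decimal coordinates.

v -1.159 -3.326 -2.74
v -1.982 -3.267 -1.535
v -2.083 -2.466 -3.413
v -2.906 -2.408 -2.208
v -0.454 -2.232 -2.312
v -1.277 -2.174 -1.107
v -1.378 -1.373 -2.985
v -2.201 -1.314 -1.78
v 0.065 1.147 -4.008
v -1.342 0.461 -2.931
v -0.375 2.184 -3.922
v -1.782 1.498 -2.845
v 1.182 1.482 -2.335
v -0.225 0.796 -1.258
v 0.742 2.519 -2.249
v -0.665 1.833 -1.172
v 1.989 -0.446 2.927
v 2.417 -0.657 3.382
v 0.691 -0.394 4.173
v 2.446 -0.402 3.4
v 2.405 -0.153 3.347
v 2.3 0.05 3.23
v 2.148 0.179 3.066
v 1.972 0.212 2.881
v 1.798 0.145 2.703
v 1.653 -0.012 2.559
v 1.56 -0.235 2.471
v 1.531 -0.491 2.453
v 1.573 -0.739 2.506
v 1.677 -0.943 2.624
v 1.829 -1.071 2.787
v 2.005 -1.105 2.972
v 2.179 -1.038 3.15
v 2.324 -0.88 3.294
v -0.861 -3.752 2.464
v 0.054 -3.38 3.197
v -1.2 -2.823 2.416
v -0.285 -2.451 3.15
v -0.235 -3.569 1.59
v 0.68 -3.197 2.324
v -0.574 -2.64 1.543
v 0.341 -2.268 2.276
v 1.518 2.59 -1.666
v 2.161 1.903 -2.109
v 2.705 1.463 -0.637
v 2.062 2.15 -0.194
v 2.407 2.259 -2.093
v 2.951 1.819 -0.621
v 2.498 2.672 -2.004
v 3.042 2.232 -0.532
v 2.42 3.071 -1.856
v 2.964 2.631 -0.384
v 2.187 3.387 -1.675
v 2.73 2.947 -0.203
v 1.837 3.565 -1.493
v 2.381 3.125 -0.02
v 1.432 3.574 -1.34
v 1.976 3.134 0.132
v 1.043 3.413 -1.244
v 1.587 2.973 0.228
v 0.735 3.11 -1.221
v 1.279 2.67 0.251
v 0.563 2.717 -1.275
v 1.107 2.277 0.197
v 0.556 2.302 -1.397
v 1.1 1.862 0.076
v 0.715 1.937 -1.565
v 1.259 1.497 -0.092
v 1.013 1.685 -1.75
v 1.557 1.245 -0.278
v 1.399 1.589 -1.921
v 1.943 1.149 -0.449
v 1.805 1.666 -2.048
v 2.349 1.226 -0.576
f 2 4 1
f 5 2 1
f 1 4 3
f 3 5 1
f 2 8 4
f 6 2 5
f 6 8 2
f 4 8 3
f 7 5 3
f 3 8 7
f 7 6 5
f 8 6 7
f 10 12 9
f 13 10 9
f 9 12 11
f 11 13 9
f 10 16 12
f 14 10 13
f 14 16 10
f 12 16 11
f 15 13 11
f 11 16 15
f 15 14 13
f 16 14 15
f 18 17 20
f 18 20 19
f 20 17 21
f 20 21 19
f 21 17 22
f 21 22 19
f 22 17 23
f 22 23 19
f 23 17 24
f 23 24 19
f 24 17 25
f 24 25 19
f 25 17 26
f 25 26 19
f 26 17 27
f 26 27 19
f 27 17 28
f 27 28 19
f 28 17 29
f 28 29 19
f 29 17 30
f 29 30 19
f 30 17 31
f 30 31 19
f 31 17 32
f 31 32 19
f 32 17 33
f 32 33 19
f 33 17 34
f 33 34 19
f 34 17 18
f 34 18 19
f 36 38 35
f 39 36 35
f 35 38 37
f 37 39 35
f 36 42 38
f 40 36 39
f 40 42 36
f 38 42 37
f 41 39 37
f 37 42 41
f 41 40 39
f 42 40 41
f 44 43 47
f 44 47 45
f 45 47 48
f 45 48 46
f 47 43 49
f 47 49 48
f 48 49 50
f 48 50 46
f 49 43 51
f 49 51 50
f 50 51 52
f 50 52 46
f 51 43 53
f 51 53 52
f 52 53 54
f 52 54 46
f 53 43 55
f 53 55 54
f 54 55 56
f 54 56 46
f 55 43 57
f 55 57 56
f 56 57 58
f 56 58 46
f 57 43 59
f 57 59 58
f 58 59 60
f 58 60 46
f 59 43 61
f 59 61 60
f 60 61 62
f 60 62 46
f 61 43 63
f 61 63 62
f 62 63 64
f 62 64 46
f 63 43 65
f 63 65 64
f 64 65 66
f 64 66 46
f 65 43 67
f 65 67 66
f 66 67 68
f 66 68 46
f 67 43 69
f 67 69 68
f 68 69 70
f 68 70 46
f 69 43 71
f 69 71 70
f 70 71 72
f 70 72 46
f 71 43 73
f 71 73 72
f 72 73 74
f 72 74 46
f 73 43 44
f 73 44 74
f 74 44 45
f 74 45 46



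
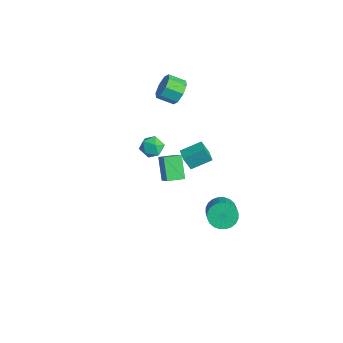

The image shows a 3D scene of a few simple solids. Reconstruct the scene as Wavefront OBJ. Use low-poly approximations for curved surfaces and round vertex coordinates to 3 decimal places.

v -3.311 0.029 3.244
v -2.978 -0.539 2.644
v -3.517 -1.417 3.177
v -3.849 -0.849 3.776
v -2.57 -0.461 3.184
v -3.109 -1.339 3.717
v -2.596 -0.096 3.759
v -3.135 -0.975 4.292
v -3.04 0.342 4.032
v -3.579 -0.537 4.565
v -3.643 0.597 3.843
v -4.182 -0.281 4.376
v -4.051 0.519 3.303
v -4.59 -0.359 3.836
v -4.025 0.155 2.728
v -4.564 -0.724 3.261
v -3.581 -0.283 2.455
v -4.12 -1.162 2.988
v 3.199 -0.511 -2.032
v 3.727 -0.585 -2.757
v 5.05 -1.163 -1.733
v 4.521 -1.089 -1.008
v 3.794 -0.255 -2.656
v 5.117 -0.833 -1.633
v 3.77 0.036 -2.461
v 5.093 -0.542 -1.437
v 3.659 0.244 -2.201
v 4.982 -0.335 -1.177
v 3.478 0.337 -1.914
v 4.801 -0.242 -0.891
v 3.255 0.3 -1.646
v 4.578 -0.278 -0.622
v 3.023 0.141 -1.436
v 4.345 -0.438 -0.413
v 2.817 -0.118 -1.317
v 4.14 -0.697 -0.294
v 2.67 -0.437 -1.307
v 3.993 -1.015 -0.283
v 2.603 -0.767 -1.407
v 3.926 -1.345 -0.384
v 2.627 -1.058 -1.603
v 3.95 -1.636 -0.579
v 2.738 -1.265 -1.863
v 4.061 -1.844 -0.839
v 2.919 -1.358 -2.149
v 4.242 -1.937 -1.126
v 3.142 -1.322 -2.418
v 4.465 -1.9 -1.394
v 3.375 -1.162 -2.627
v 4.697 -1.741 -1.604
v 3.58 -0.903 -2.746
v 4.903 -1.482 -1.723
v 1.213 -1.687 1.433
v 1.02 -2.085 2.418
v 1.469 -0.448 1.983
v 1.276 -0.846 2.968
v 2.044 -1.894 1.512
v 1.851 -2.292 2.497
v 2.3 -0.655 2.062
v 2.107 -1.053 3.047
v 1.225 -3.403 3.042
v 1.779 -3.785 3.453
v 0.321 -3.935 3.767
v 0.875 -4.317 4.178
v 0.808 -3.534 4.24
v 1.367 -3.205 3.792
v 0.733 -4.515 3.428
v 1.292 -4.186 2.98
v 1.475 -4.472 3.691
v 1.521 -3.866 4.193
v 0.579 -3.854 3.027
v 0.625 -3.248 3.529
v -2.707 -1.469 -4.295
v -3.82 -1.157 -3.089
v -2.495 -0.383 -4.38
v -3.607 -0.071 -3.174
v -1.713 -1.589 -3.346
v -2.825 -1.277 -2.14
v -1.5 -0.503 -3.431
v -2.613 -0.191 -2.225
f 2 1 5
f 2 5 3
f 3 5 6
f 3 6 4
f 5 1 7
f 5 7 6
f 6 7 8
f 6 8 4
f 7 1 9
f 7 9 8
f 8 9 10
f 8 10 4
f 9 1 11
f 9 11 10
f 10 11 12
f 10 12 4
f 11 1 13
f 11 13 12
f 12 13 14
f 12 14 4
f 13 1 15
f 13 15 14
f 14 15 16
f 14 16 4
f 15 1 17
f 15 17 16
f 16 17 18
f 16 18 4
f 17 1 2
f 17 2 18
f 18 2 3
f 18 3 4
f 20 19 23
f 20 23 21
f 21 23 24
f 21 24 22
f 23 19 25
f 23 25 24
f 24 25 26
f 24 26 22
f 25 19 27
f 25 27 26
f 26 27 28
f 26 28 22
f 27 19 29
f 27 29 28
f 28 29 30
f 28 30 22
f 29 19 31
f 29 31 30
f 30 31 32
f 30 32 22
f 31 19 33
f 31 33 32
f 32 33 34
f 32 34 22
f 33 19 35
f 33 35 34
f 34 35 36
f 34 36 22
f 35 19 37
f 35 37 36
f 36 37 38
f 36 38 22
f 37 19 39
f 37 39 38
f 38 39 40
f 38 40 22
f 39 19 41
f 39 41 40
f 40 41 42
f 40 42 22
f 41 19 43
f 41 43 42
f 42 43 44
f 42 44 22
f 43 19 45
f 43 45 44
f 44 45 46
f 44 46 22
f 45 19 47
f 45 47 46
f 46 47 48
f 46 48 22
f 47 19 49
f 47 49 48
f 48 49 50
f 48 50 22
f 49 19 51
f 49 51 50
f 50 51 52
f 50 52 22
f 51 19 20
f 51 20 52
f 52 20 21
f 52 21 22
f 54 56 53
f 57 54 53
f 53 56 55
f 55 57 53
f 54 60 56
f 58 54 57
f 58 60 54
f 56 60 55
f 59 57 55
f 55 60 59
f 59 58 57
f 60 58 59
f 61 72 66
f 61 66 62
f 61 62 68
f 61 68 71
f 61 71 72
f 62 66 70
f 66 72 65
f 72 71 63
f 71 68 67
f 68 62 69
f 64 70 65
f 64 65 63
f 64 63 67
f 64 67 69
f 64 69 70
f 65 70 66
f 63 65 72
f 67 63 71
f 69 67 68
f 70 69 62
f 74 76 73
f 77 74 73
f 73 76 75
f 75 77 73
f 74 80 76
f 78 74 77
f 78 80 74
f 76 80 75
f 79 77 75
f 75 80 79
f 79 78 77
f 80 78 79



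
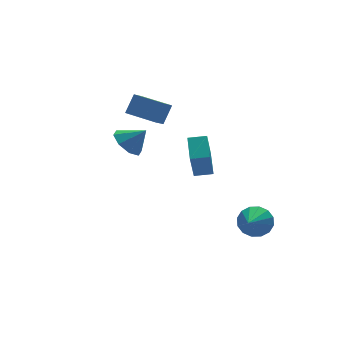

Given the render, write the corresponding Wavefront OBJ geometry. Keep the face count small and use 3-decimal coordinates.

v 2.537 3.134 -4.028
v 1.985 2.48 -2.209
v 3.105 4.649 -3.311
v 2.553 3.995 -1.492
v 3.507 2.705 -3.888
v 2.955 2.051 -2.069
v 4.075 4.22 -3.171
v 3.523 3.566 -1.352
v 0.347 2.306 0.96
v -0.281 1.864 1.449
v -0.682 3.932 1.111
v -1.309 3.49 1.6
v 0.989 2.61 2.06
v 0.362 2.168 2.549
v -0.039 4.236 2.211
v -0.667 3.794 2.7
v -3.054 -0.817 1.96
v -2.346 -0.941 1.278
v -2.226 -1.263 2.9
v -2.33 -0.251 1.591
v -2.738 0.107 2.12
v -3.331 -0.076 2.555
v -3.761 -0.693 2.641
v -3.778 -1.383 2.328
v -3.37 -1.742 1.799
v -2.777 -1.558 1.365
v 3.231 -2.787 -4.428
v 3.669 -3.522 -4.926
v 2.149 -4.053 -3.512
v 3.953 -3.46 -4.504
v 4.044 -3.217 -4.062
v 3.917 -2.859 -3.718
v 3.606 -2.482 -3.564
v 3.194 -2.187 -3.642
v 2.792 -2.052 -3.93
v 2.508 -2.115 -4.352
v 2.417 -2.357 -4.794
v 2.545 -2.715 -5.138
v 2.856 -3.092 -5.292
v 3.267 -3.388 -5.214
f 2 4 1
f 5 2 1
f 1 4 3
f 3 5 1
f 2 8 4
f 6 2 5
f 6 8 2
f 4 8 3
f 7 5 3
f 3 8 7
f 7 6 5
f 8 6 7
f 10 12 9
f 13 10 9
f 9 12 11
f 11 13 9
f 10 16 12
f 14 10 13
f 14 16 10
f 12 16 11
f 15 13 11
f 11 16 15
f 15 14 13
f 16 14 15
f 18 17 20
f 18 20 19
f 20 17 21
f 20 21 19
f 21 17 22
f 21 22 19
f 22 17 23
f 22 23 19
f 23 17 24
f 23 24 19
f 24 17 25
f 24 25 19
f 25 17 26
f 25 26 19
f 26 17 18
f 26 18 19
f 28 27 30
f 28 30 29
f 30 27 31
f 30 31 29
f 31 27 32
f 31 32 29
f 32 27 33
f 32 33 29
f 33 27 34
f 33 34 29
f 34 27 35
f 34 35 29
f 35 27 36
f 35 36 29
f 36 27 37
f 36 37 29
f 37 27 38
f 37 38 29
f 38 27 39
f 38 39 29
f 39 27 40
f 39 40 29
f 40 27 28
f 40 28 29



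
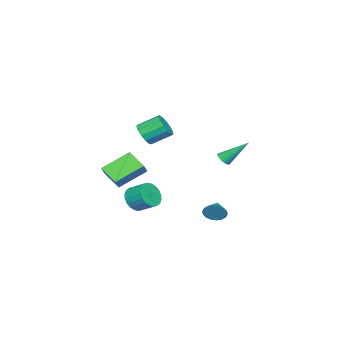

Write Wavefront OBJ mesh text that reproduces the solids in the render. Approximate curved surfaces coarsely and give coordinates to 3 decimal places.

v 0.89 -1.636 3.22
v 1.512 -1.693 3.782
v 0.912 -0.561 4.561
v 0.29 -0.504 4
v 1.659 -1.387 3.451
v 1.058 -0.255 4.231
v 1.561 -1.161 3.047
v 0.961 -0.029 3.827
v 1.25 -1.085 2.698
v 0.65 0.047 3.478
v 0.825 -1.185 2.515
v 0.225 -0.053 3.294
v 0.421 -1.427 2.556
v -0.179 -0.295 3.335
v 0.165 -1.736 2.807
v -0.435 -0.604 3.587
v 0.14 -2.013 3.19
v -0.46 -0.881 3.97
v 0.353 -2.171 3.583
v -0.247 -1.038 4.362
v 0.736 -2.158 3.86
v 0.136 -1.026 4.64
v 1.169 -1.98 3.934
v 0.568 -0.848 4.714
v -0.354 -5.049 -1.049
v -1.745 -3.878 0.021
v 0.13 -3.799 -1.788
v -1.262 -2.628 -0.718
v 0.322 -4.892 -0.342
v -1.07 -3.721 0.728
v 0.805 -3.642 -1.081
v -0.586 -2.471 -0.011
v 3.111 4.133 -1.085
v 3.405 3.85 -0.492
v 2.109 3.787 -0.755
v 3.332 4.148 -0.4
v 3.215 4.443 -0.444
v 3.078 4.677 -0.615
v 2.947 4.803 -0.879
v 2.849 4.796 -1.184
v 2.802 4.658 -1.469
v 2.817 4.416 -1.679
v 2.889 4.118 -1.77
v 3.006 3.823 -1.727
v 3.143 3.589 -1.556
v 3.274 3.463 -1.292
v 3.372 3.47 -0.987
v 3.419 3.608 -0.702
v -0.643 -3.11 -2.925
v -0.246 -2.705 -3.675
v -0.18 -1.604 -3.044
v -0.577 -2.01 -2.295
v -0.602 -2.645 -3.741
v -0.536 -1.545 -3.111
v -0.964 -2.657 -3.683
v -0.898 -1.556 -3.053
v -1.277 -2.737 -3.51
v -1.211 -1.636 -2.88
v -1.494 -2.874 -3.248
v -1.427 -1.774 -2.617
v -1.581 -3.047 -2.936
v -1.515 -1.947 -2.306
v -1.525 -3.23 -2.623
v -1.459 -2.129 -1.993
v -1.335 -3.394 -2.356
v -1.269 -2.294 -1.726
v -1.04 -3.516 -2.176
v -0.974 -2.415 -1.545
v -0.684 -3.575 -2.109
v -0.618 -2.475 -1.479
v -0.322 -3.564 -2.167
v -0.256 -2.463 -1.537
v -0.009 -3.484 -2.34
v 0.057 -2.383 -1.71
v 0.207 -3.346 -2.603
v 0.274 -2.246 -1.972
v 0.295 -3.173 -2.914
v 0.361 -2.073 -2.284
v 0.239 -2.991 -3.227
v 0.305 -1.89 -2.597
v 0.049 -2.826 -3.494
v 0.115 -1.726 -2.864
v -3.377 1.433 0.319
v -3.044 1.791 0.091
v -3.903 2.827 1.741
v -3.223 1.829 -0.013
v -3.425 1.808 -0.067
v -3.621 1.729 -0.061
v -3.779 1.605 0.002
v -3.876 1.455 0.113
v -3.897 1.301 0.256
v -3.839 1.168 0.408
v -3.711 1.074 0.547
v -3.532 1.036 0.651
v -3.329 1.058 0.704
v -3.134 1.137 0.699
v -2.976 1.261 0.636
v -2.879 1.411 0.525
v -2.857 1.564 0.382
v -2.915 1.698 0.23
f 2 1 5
f 2 5 3
f 3 5 6
f 3 6 4
f 5 1 7
f 5 7 6
f 6 7 8
f 6 8 4
f 7 1 9
f 7 9 8
f 8 9 10
f 8 10 4
f 9 1 11
f 9 11 10
f 10 11 12
f 10 12 4
f 11 1 13
f 11 13 12
f 12 13 14
f 12 14 4
f 13 1 15
f 13 15 14
f 14 15 16
f 14 16 4
f 15 1 17
f 15 17 16
f 16 17 18
f 16 18 4
f 17 1 19
f 17 19 18
f 18 19 20
f 18 20 4
f 19 1 21
f 19 21 20
f 20 21 22
f 20 22 4
f 21 1 23
f 21 23 22
f 22 23 24
f 22 24 4
f 23 1 2
f 23 2 24
f 24 2 3
f 24 3 4
f 26 28 25
f 29 26 25
f 25 28 27
f 27 29 25
f 26 32 28
f 30 26 29
f 30 32 26
f 28 32 27
f 31 29 27
f 27 32 31
f 31 30 29
f 32 30 31
f 34 33 36
f 34 36 35
f 36 33 37
f 36 37 35
f 37 33 38
f 37 38 35
f 38 33 39
f 38 39 35
f 39 33 40
f 39 40 35
f 40 33 41
f 40 41 35
f 41 33 42
f 41 42 35
f 42 33 43
f 42 43 35
f 43 33 44
f 43 44 35
f 44 33 45
f 44 45 35
f 45 33 46
f 45 46 35
f 46 33 47
f 46 47 35
f 47 33 48
f 47 48 35
f 48 33 34
f 48 34 35
f 50 49 53
f 50 53 51
f 51 53 54
f 51 54 52
f 53 49 55
f 53 55 54
f 54 55 56
f 54 56 52
f 55 49 57
f 55 57 56
f 56 57 58
f 56 58 52
f 57 49 59
f 57 59 58
f 58 59 60
f 58 60 52
f 59 49 61
f 59 61 60
f 60 61 62
f 60 62 52
f 61 49 63
f 61 63 62
f 62 63 64
f 62 64 52
f 63 49 65
f 63 65 64
f 64 65 66
f 64 66 52
f 65 49 67
f 65 67 66
f 66 67 68
f 66 68 52
f 67 49 69
f 67 69 68
f 68 69 70
f 68 70 52
f 69 49 71
f 69 71 70
f 70 71 72
f 70 72 52
f 71 49 73
f 71 73 72
f 72 73 74
f 72 74 52
f 73 49 75
f 73 75 74
f 74 75 76
f 74 76 52
f 75 49 77
f 75 77 76
f 76 77 78
f 76 78 52
f 77 49 79
f 77 79 78
f 78 79 80
f 78 80 52
f 79 49 81
f 79 81 80
f 80 81 82
f 80 82 52
f 81 49 50
f 81 50 82
f 82 50 51
f 82 51 52
f 84 83 86
f 84 86 85
f 86 83 87
f 86 87 85
f 87 83 88
f 87 88 85
f 88 83 89
f 88 89 85
f 89 83 90
f 89 90 85
f 90 83 91
f 90 91 85
f 91 83 92
f 91 92 85
f 92 83 93
f 92 93 85
f 93 83 94
f 93 94 85
f 94 83 95
f 94 95 85
f 95 83 96
f 95 96 85
f 96 83 97
f 96 97 85
f 97 83 98
f 97 98 85
f 98 83 99
f 98 99 85
f 99 83 100
f 99 100 85
f 100 83 84
f 100 84 85



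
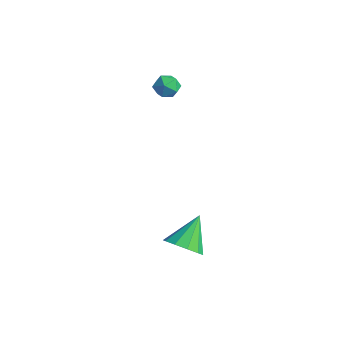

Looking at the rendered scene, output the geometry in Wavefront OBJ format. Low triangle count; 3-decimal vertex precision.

v 1.511 -3.359 -2.237
v 2.135 -3.663 -1.696
v 1.129 -2.161 -1.123
v 2.361 -3.29 -2.02
v 2.262 -2.943 -2.427
v 1.877 -2.755 -2.762
v 1.351 -2.798 -2.896
v 0.887 -3.056 -2.778
v 0.661 -3.429 -2.453
v 0.759 -3.776 -2.046
v 1.145 -3.963 -1.712
v 1.67 -3.92 -1.578
v -3.619 0.866 2.569
v -3.241 0.319 2.672
v -4.519 0.261 2.668
v -4.141 -0.286 2.771
v -4.164 0.2 3.236
v -3.608 0.574 3.175
v -4.152 0.006 2.165
v -3.596 0.38 2.104
v -3.57 -0.212 2.422
v -3.578 -0.092 3.085
v -4.182 0.672 2.255
v -4.19 0.792 2.918
f 2 1 4
f 2 4 3
f 4 1 5
f 4 5 3
f 5 1 6
f 5 6 3
f 6 1 7
f 6 7 3
f 7 1 8
f 7 8 3
f 8 1 9
f 8 9 3
f 9 1 10
f 9 10 3
f 10 1 11
f 10 11 3
f 11 1 12
f 11 12 3
f 12 1 2
f 12 2 3
f 13 24 18
f 13 18 14
f 13 14 20
f 13 20 23
f 13 23 24
f 14 18 22
f 18 24 17
f 24 23 15
f 23 20 19
f 20 14 21
f 16 22 17
f 16 17 15
f 16 15 19
f 16 19 21
f 16 21 22
f 17 22 18
f 15 17 24
f 19 15 23
f 21 19 20
f 22 21 14



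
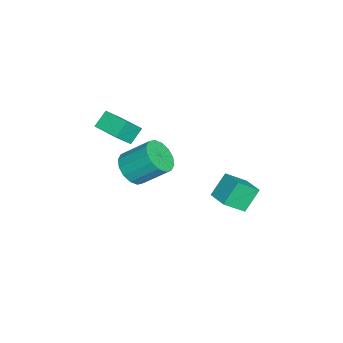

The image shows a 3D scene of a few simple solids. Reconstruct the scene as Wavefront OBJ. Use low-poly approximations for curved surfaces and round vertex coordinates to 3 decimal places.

v -0.744 3.425 -2.47
v -0.189 2.332 -1.473
v -1.556 4.09 -1.289
v -1.001 2.997 -0.292
v 0.321 4.223 -2.188
v 0.876 3.13 -1.191
v -0.491 4.888 -1.007
v 0.064 3.795 -0.01
v -2.264 -2.797 2.643
v -1.47 -3.441 3.794
v -1.29 -1.491 2.702
v -0.496 -2.135 3.853
v -1.564 -3.285 1.887
v -0.77 -3.929 3.038
v -0.59 -1.979 1.946
v 0.204 -2.623 3.097
v 0.804 -1.7 1.137
v 1.874 -1.624 1.007
v 1.925 -0.124 2.314
v 0.856 -0.2 2.443
v 1.657 -1.281 0.623
v 1.708 0.219 1.929
v 1.211 -1.051 0.376
v 1.263 0.449 1.682
v 0.657 -0.994 0.332
v 0.708 0.506 1.639
v 0.142 -1.127 0.505
v 0.193 0.373 1.812
v -0.196 -1.413 0.846
v -0.144 0.087 2.153
v -0.265 -1.776 1.266
v -0.214 -0.276 2.573
v -0.048 -2.119 1.651
v 0.003 -0.619 2.957
v 0.397 -2.349 1.898
v 0.449 -0.849 3.204
v 0.952 -2.406 1.941
v 1.003 -0.906 3.248
v 1.467 -2.273 1.768
v 1.518 -0.773 3.075
v 1.804 -1.987 1.427
v 1.856 -0.487 2.734
f 2 4 1
f 5 2 1
f 1 4 3
f 3 5 1
f 2 8 4
f 6 2 5
f 6 8 2
f 4 8 3
f 7 5 3
f 3 8 7
f 7 6 5
f 8 6 7
f 10 12 9
f 13 10 9
f 9 12 11
f 11 13 9
f 10 16 12
f 14 10 13
f 14 16 10
f 12 16 11
f 15 13 11
f 11 16 15
f 15 14 13
f 16 14 15
f 18 17 21
f 18 21 19
f 19 21 22
f 19 22 20
f 21 17 23
f 21 23 22
f 22 23 24
f 22 24 20
f 23 17 25
f 23 25 24
f 24 25 26
f 24 26 20
f 25 17 27
f 25 27 26
f 26 27 28
f 26 28 20
f 27 17 29
f 27 29 28
f 28 29 30
f 28 30 20
f 29 17 31
f 29 31 30
f 30 31 32
f 30 32 20
f 31 17 33
f 31 33 32
f 32 33 34
f 32 34 20
f 33 17 35
f 33 35 34
f 34 35 36
f 34 36 20
f 35 17 37
f 35 37 36
f 36 37 38
f 36 38 20
f 37 17 39
f 37 39 38
f 38 39 40
f 38 40 20
f 39 17 41
f 39 41 40
f 40 41 42
f 40 42 20
f 41 17 18
f 41 18 42
f 42 18 19
f 42 19 20



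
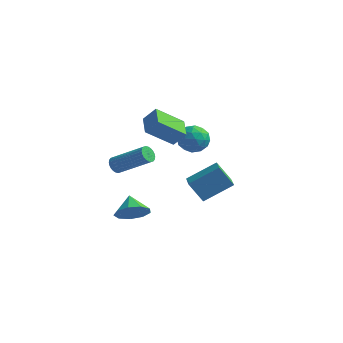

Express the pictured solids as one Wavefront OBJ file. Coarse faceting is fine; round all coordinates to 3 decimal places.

v -2.494 -3.522 -2.763
v -1.661 -3.203 -2.383
v -3.106 -2.718 -2.097
v -1.806 -2.859 -2.931
v -2.273 -2.825 -3.401
v -2.844 -3.117 -3.572
v -3.251 -3.599 -3.365
v -3.304 -4.044 -2.876
v -2.978 -4.245 -2.334
v -2.426 -4.108 -1.993
v -1.906 -3.697 -2.012
v -3.408 -3.554 0.563
v -3.129 -3.784 0.19
v -1.352 -3.596 1.404
v -1.632 -3.366 1.777
v -3.113 -3.589 0.136
v -1.336 -3.401 1.35
v -3.142 -3.388 0.148
v -1.366 -3.201 1.362
v -3.212 -3.213 0.223
v -1.435 -3.026 1.437
v -3.311 -3.09 0.35
v -1.535 -2.902 1.563
v -3.426 -3.037 0.509
v -1.649 -2.849 1.723
v -3.537 -3.063 0.676
v -1.761 -2.875 1.89
v -3.629 -3.164 0.826
v -1.853 -2.976 2.04
v -3.688 -3.324 0.936
v -1.911 -3.136 2.15
v -3.704 -3.519 0.99
v -1.927 -3.331 2.204
v -3.674 -3.719 0.978
v -1.898 -3.532 2.192
v -3.605 -3.894 0.903
v -1.828 -3.707 2.117
v -3.505 -4.018 0.777
v -1.729 -3.83 1.99
v -3.391 -4.071 0.617
v -1.614 -3.883 1.831
v -3.279 -4.045 0.45
v -1.503 -3.857 1.664
v -3.187 -3.944 0.3
v -1.411 -3.756 1.514
v -1.289 2.191 -4.856
v -2.132 2.098 -3.692
v -1.993 3.338 -5.274
v -2.836 3.246 -4.11
v -0.024 3.334 -3.85
v -0.867 3.242 -2.686
v -0.728 4.482 -4.268
v -1.571 4.389 -3.104
v -2.417 1.57 0.588
v -1.801 2.202 0.899
v -1.559 1.338 -0.639
v -0.943 1.97 -0.328
v -1.04 1.152 0.117
v -1.569 1.295 0.875
v -1.791 2.245 -0.615
v -2.32 2.388 0.143
v -1.414 2.619 0.156
v -0.949 1.944 0.608
v -2.411 1.596 -0.348
v -1.946 0.921 0.104
v -2.184 1.906 0.851
v -1.176 1.634 -0.591
v -1.233 1.153 -0.33
v -0.871 1.524 -0.147
v -2.048 1.373 0.837
v -1.686 1.745 1.02
v -1.239 1.128 0.56
v -1.674 1.795 -0.76
v -1.312 2.167 -0.577
v -2.489 2.016 0.407
v -2.127 2.387 0.59
v -2.121 2.412 -0.3
v -1.594 2.523 0.597
v -1.09 2.386 -0.124
v -1.588 2.548 -0.293
v -1.9 2.632 0.153
v -1.321 2.126 0.863
v -0.818 1.99 0.142
v -0.874 1.509 0.403
v -1.186 1.593 0.849
v -1.094 2.371 0.426
v -2.542 1.55 0.118
v -2.039 1.414 -0.603
v -2.174 1.947 -0.589
v -2.486 2.031 -0.143
v -2.27 1.154 0.384
v -1.766 1.017 -0.337
v -1.46 0.908 0.107
v -1.772 0.992 0.553
v -2.266 1.169 -0.166
v -2.519 0.842 0.973
v -3.642 -0.154 2.138
v -1.879 1.06 1.776
v -3.002 0.064 2.941
v -1.838 -0.224 0.719
v -2.961 -1.22 1.884
v -1.198 -0.006 1.522
v -2.321 -1.002 2.687
f 2 1 4
f 2 4 3
f 4 1 5
f 4 5 3
f 5 1 6
f 5 6 3
f 6 1 7
f 6 7 3
f 7 1 8
f 7 8 3
f 8 1 9
f 8 9 3
f 9 1 10
f 9 10 3
f 10 1 11
f 10 11 3
f 11 1 2
f 11 2 3
f 13 12 16
f 13 16 14
f 14 16 17
f 14 17 15
f 16 12 18
f 16 18 17
f 17 18 19
f 17 19 15
f 18 12 20
f 18 20 19
f 19 20 21
f 19 21 15
f 20 12 22
f 20 22 21
f 21 22 23
f 21 23 15
f 22 12 24
f 22 24 23
f 23 24 25
f 23 25 15
f 24 12 26
f 24 26 25
f 25 26 27
f 25 27 15
f 26 12 28
f 26 28 27
f 27 28 29
f 27 29 15
f 28 12 30
f 28 30 29
f 29 30 31
f 29 31 15
f 30 12 32
f 30 32 31
f 31 32 33
f 31 33 15
f 32 12 34
f 32 34 33
f 33 34 35
f 33 35 15
f 34 12 36
f 34 36 35
f 35 36 37
f 35 37 15
f 36 12 38
f 36 38 37
f 37 38 39
f 37 39 15
f 38 12 40
f 38 40 39
f 39 40 41
f 39 41 15
f 40 12 42
f 40 42 41
f 41 42 43
f 41 43 15
f 42 12 44
f 42 44 43
f 43 44 45
f 43 45 15
f 44 12 13
f 44 13 45
f 45 13 14
f 45 14 15
f 47 49 46
f 50 47 46
f 46 49 48
f 48 50 46
f 47 53 49
f 51 47 50
f 51 53 47
f 49 53 48
f 52 50 48
f 48 53 52
f 52 51 50
f 53 51 52
f 54 91 70
f 91 65 94
f 70 94 59
f 91 94 70
f 54 70 66
f 70 59 71
f 66 71 55
f 70 71 66
f 54 66 75
f 66 55 76
f 75 76 61
f 66 76 75
f 54 75 87
f 75 61 90
f 87 90 64
f 75 90 87
f 54 87 91
f 87 64 95
f 91 95 65
f 87 95 91
f 55 71 82
f 71 59 85
f 82 85 63
f 71 85 82
f 59 94 72
f 94 65 93
f 72 93 58
f 94 93 72
f 65 95 92
f 95 64 88
f 92 88 56
f 95 88 92
f 64 90 89
f 90 61 77
f 89 77 60
f 90 77 89
f 61 76 81
f 76 55 78
f 81 78 62
f 76 78 81
f 57 83 69
f 83 63 84
f 69 84 58
f 83 84 69
f 57 69 67
f 69 58 68
f 67 68 56
f 69 68 67
f 57 67 74
f 67 56 73
f 74 73 60
f 67 73 74
f 57 74 79
f 74 60 80
f 79 80 62
f 74 80 79
f 57 79 83
f 79 62 86
f 83 86 63
f 79 86 83
f 58 84 72
f 84 63 85
f 72 85 59
f 84 85 72
f 56 68 92
f 68 58 93
f 92 93 65
f 68 93 92
f 60 73 89
f 73 56 88
f 89 88 64
f 73 88 89
f 62 80 81
f 80 60 77
f 81 77 61
f 80 77 81
f 63 86 82
f 86 62 78
f 82 78 55
f 86 78 82
f 97 99 96
f 100 97 96
f 96 99 98
f 98 100 96
f 97 103 99
f 101 97 100
f 101 103 97
f 99 103 98
f 102 100 98
f 98 103 102
f 102 101 100
f 103 101 102



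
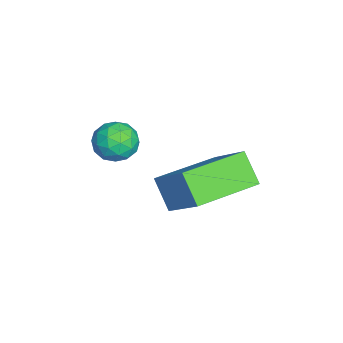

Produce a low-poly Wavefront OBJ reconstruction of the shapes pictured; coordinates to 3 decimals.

v -3.875 -2.05 -3.054
v -2.925 -1.293 -1.968
v -5.008 -0.551 -3.109
v -4.057 0.207 -2.023
v -3.303 -1.647 -3.837
v -2.352 -0.889 -2.751
v -4.435 -0.147 -3.892
v -3.485 0.61 -2.806
v -3.84 -2.405 -1.604
v -3.46 -2.577 -1.117
v -3.96 -3.403 -1.863
v -3.58 -3.575 -1.376
v -4.161 -3.329 -1.258
v -4.087 -2.713 -1.099
v -3.333 -3.267 -1.881
v -3.259 -2.651 -1.722
v -3.147 -3.11 -1.288
v -3.658 -3.148 -0.903
v -3.762 -2.832 -2.077
v -4.273 -2.87 -1.692
v -3.639 -2.403 -1.338
v -3.781 -3.577 -1.642
v -4.122 -3.432 -1.573
v -3.899 -3.533 -1.286
v -4.008 -2.483 -1.327
v -3.784 -2.584 -1.041
v -4.196 -3.026 -1.124
v -3.636 -3.396 -1.939
v -3.412 -3.497 -1.653
v -3.521 -2.447 -1.694
v -3.298 -2.548 -1.407
v -3.224 -2.954 -1.856
v -3.232 -2.818 -1.152
v -3.303 -3.404 -1.304
v -3.158 -3.224 -1.602
v -3.114 -2.861 -1.508
v -3.533 -2.84 -0.926
v -3.603 -3.427 -1.078
v -3.945 -3.282 -1.009
v -3.901 -2.92 -0.915
v -3.349 -3.154 -1.027
v -3.817 -2.553 -1.902
v -3.887 -3.14 -2.054
v -3.519 -3.06 -2.065
v -3.475 -2.698 -1.971
v -4.117 -2.576 -1.676
v -4.188 -3.162 -1.828
v -4.306 -3.119 -1.472
v -4.262 -2.756 -1.378
v -4.071 -2.826 -1.953
f 2 4 1
f 5 2 1
f 1 4 3
f 3 5 1
f 2 8 4
f 6 2 5
f 6 8 2
f 4 8 3
f 7 5 3
f 3 8 7
f 7 6 5
f 8 6 7
f 9 46 25
f 46 20 49
f 25 49 14
f 46 49 25
f 9 25 21
f 25 14 26
f 21 26 10
f 25 26 21
f 9 21 30
f 21 10 31
f 30 31 16
f 21 31 30
f 9 30 42
f 30 16 45
f 42 45 19
f 30 45 42
f 9 42 46
f 42 19 50
f 46 50 20
f 42 50 46
f 10 26 37
f 26 14 40
f 37 40 18
f 26 40 37
f 14 49 27
f 49 20 48
f 27 48 13
f 49 48 27
f 20 50 47
f 50 19 43
f 47 43 11
f 50 43 47
f 19 45 44
f 45 16 32
f 44 32 15
f 45 32 44
f 16 31 36
f 31 10 33
f 36 33 17
f 31 33 36
f 12 38 24
f 38 18 39
f 24 39 13
f 38 39 24
f 12 24 22
f 24 13 23
f 22 23 11
f 24 23 22
f 12 22 29
f 22 11 28
f 29 28 15
f 22 28 29
f 12 29 34
f 29 15 35
f 34 35 17
f 29 35 34
f 12 34 38
f 34 17 41
f 38 41 18
f 34 41 38
f 13 39 27
f 39 18 40
f 27 40 14
f 39 40 27
f 11 23 47
f 23 13 48
f 47 48 20
f 23 48 47
f 15 28 44
f 28 11 43
f 44 43 19
f 28 43 44
f 17 35 36
f 35 15 32
f 36 32 16
f 35 32 36
f 18 41 37
f 41 17 33
f 37 33 10
f 41 33 37



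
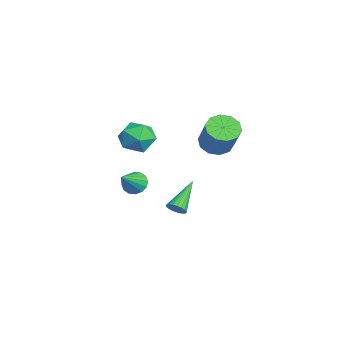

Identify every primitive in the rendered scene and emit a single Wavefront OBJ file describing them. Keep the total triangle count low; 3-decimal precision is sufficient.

v 2.997 3.582 2.286
v 3.536 4.179 1.818
v 4.722 4.354 3.407
v 4.183 3.758 3.874
v 3.129 4.482 2.088
v 4.315 4.657 3.677
v 2.672 4.441 2.434
v 3.857 4.616 4.023
v 2.339 4.072 2.723
v 3.524 4.247 4.312
v 2.257 3.517 2.845
v 3.443 3.692 4.434
v 2.458 2.986 2.753
v 3.644 3.161 4.342
v 2.865 2.683 2.483
v 4.051 2.858 4.072
v 3.323 2.724 2.137
v 4.508 2.899 3.726
v 3.656 3.093 1.848
v 4.841 3.268 3.437
v 3.737 3.648 1.726
v 4.923 3.823 3.315
v -0.621 -0.083 1.274
v 0.12 0.657 0.862
v 0.7 -0.857 2.258
v 1.441 -0.117 1.846
v 0.636 0.227 2.553
v -0.18 0.705 1.945
v 1 -0.905 1.175
v 0.184 -0.427 0.567
v 1.122 0.149 0.801
v 0.897 0.848 1.653
v -0.077 -1.048 1.467
v -0.302 -0.349 2.319
v 0.959 1.847 -3.628
v 1.227 1.635 -3.146
v -0.439 2.933 -2.372
v 1.351 1.843 -3.187
v 1.408 2.051 -3.304
v 1.387 2.224 -3.477
v 1.292 2.332 -3.676
v 1.14 2.355 -3.866
v 0.956 2.292 -4.016
v 0.773 2.151 -4.098
v 0.622 1.957 -4.099
v 0.529 1.745 -4.018
v 0.511 1.55 -3.87
v 0.57 1.407 -3.68
v 0.696 1.339 -3.481
v 0.868 1.36 -3.307
v 1.056 1.465 -3.189
v 2.578 -0.491 -0.618
v 3.086 -0.517 -1.141
v 3.642 -1.309 0.458
v 3.15 -0.193 -0.958
v 3.061 0.052 -0.684
v 2.842 0.15 -0.392
v 2.553 0.077 -0.161
v 2.27 -0.148 -0.052
v 2.069 -0.465 -0.095
v 2.005 -0.79 -0.277
v 2.094 -1.034 -0.551
v 2.313 -1.133 -0.843
v 2.602 -1.06 -1.075
v 2.886 -0.835 -1.184
f 2 1 5
f 2 5 3
f 3 5 6
f 3 6 4
f 5 1 7
f 5 7 6
f 6 7 8
f 6 8 4
f 7 1 9
f 7 9 8
f 8 9 10
f 8 10 4
f 9 1 11
f 9 11 10
f 10 11 12
f 10 12 4
f 11 1 13
f 11 13 12
f 12 13 14
f 12 14 4
f 13 1 15
f 13 15 14
f 14 15 16
f 14 16 4
f 15 1 17
f 15 17 16
f 16 17 18
f 16 18 4
f 17 1 19
f 17 19 18
f 18 19 20
f 18 20 4
f 19 1 21
f 19 21 20
f 20 21 22
f 20 22 4
f 21 1 2
f 21 2 22
f 22 2 3
f 22 3 4
f 23 34 28
f 23 28 24
f 23 24 30
f 23 30 33
f 23 33 34
f 24 28 32
f 28 34 27
f 34 33 25
f 33 30 29
f 30 24 31
f 26 32 27
f 26 27 25
f 26 25 29
f 26 29 31
f 26 31 32
f 27 32 28
f 25 27 34
f 29 25 33
f 31 29 30
f 32 31 24
f 36 35 38
f 36 38 37
f 38 35 39
f 38 39 37
f 39 35 40
f 39 40 37
f 40 35 41
f 40 41 37
f 41 35 42
f 41 42 37
f 42 35 43
f 42 43 37
f 43 35 44
f 43 44 37
f 44 35 45
f 44 45 37
f 45 35 46
f 45 46 37
f 46 35 47
f 46 47 37
f 47 35 48
f 47 48 37
f 48 35 49
f 48 49 37
f 49 35 50
f 49 50 37
f 50 35 51
f 50 51 37
f 51 35 36
f 51 36 37
f 53 52 55
f 53 55 54
f 55 52 56
f 55 56 54
f 56 52 57
f 56 57 54
f 57 52 58
f 57 58 54
f 58 52 59
f 58 59 54
f 59 52 60
f 59 60 54
f 60 52 61
f 60 61 54
f 61 52 62
f 61 62 54
f 62 52 63
f 62 63 54
f 63 52 64
f 63 64 54
f 64 52 65
f 64 65 54
f 65 52 53
f 65 53 54



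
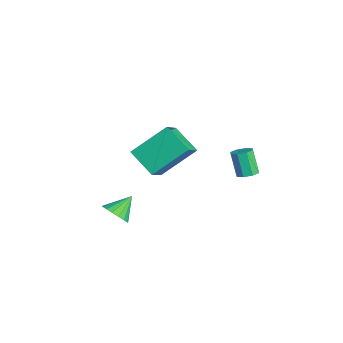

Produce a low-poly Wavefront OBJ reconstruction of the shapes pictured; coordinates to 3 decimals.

v -2.388 -2.689 -2.145
v -2.446 -1.036 -0.884
v -3.4 -1.999 -3.096
v -3.458 -0.346 -1.835
v -1.222 -2.054 -2.925
v -1.28 -0.401 -1.664
v -2.234 -1.364 -3.876
v -2.292 0.289 -2.615
v 0.371 -4.105 -3.828
v 0.979 -4.101 -3.483
v -0.031 -3.255 -3.132
v 1.025 -3.878 -3.729
v 0.921 -3.707 -3.997
v 0.691 -3.627 -4.227
v 0.387 -3.657 -4.366
v 0.08 -3.789 -4.381
v -0.161 -3.994 -4.27
v -0.28 -4.224 -4.057
v -0.25 -4.427 -3.792
v -0.078 -4.556 -3.536
v 0.197 -4.582 -3.346
v 0.512 -4.498 -3.267
v 0.794 -4.325 -3.316
v -0.71 2.107 -3.391
v -0.44 2.528 -3.214
v -1.001 2.414 -2.091
v -1.27 1.993 -2.269
v -0.795 2.63 -3.381
v -1.356 2.516 -2.258
v -1.1 2.426 -3.554
v -1.661 2.312 -2.431
v -1.176 2.035 -3.632
v -1.737 1.921 -2.509
v -0.979 1.686 -3.569
v -1.54 1.572 -2.446
v -0.624 1.584 -3.402
v -1.185 1.47 -2.279
v -0.319 1.788 -3.229
v -0.88 1.674 -2.106
v -0.243 2.179 -3.151
v -0.804 2.065 -2.028
f 2 4 1
f 5 2 1
f 1 4 3
f 3 5 1
f 2 8 4
f 6 2 5
f 6 8 2
f 4 8 3
f 7 5 3
f 3 8 7
f 7 6 5
f 8 6 7
f 10 9 12
f 10 12 11
f 12 9 13
f 12 13 11
f 13 9 14
f 13 14 11
f 14 9 15
f 14 15 11
f 15 9 16
f 15 16 11
f 16 9 17
f 16 17 11
f 17 9 18
f 17 18 11
f 18 9 19
f 18 19 11
f 19 9 20
f 19 20 11
f 20 9 21
f 20 21 11
f 21 9 22
f 21 22 11
f 22 9 23
f 22 23 11
f 23 9 10
f 23 10 11
f 25 24 28
f 25 28 26
f 26 28 29
f 26 29 27
f 28 24 30
f 28 30 29
f 29 30 31
f 29 31 27
f 30 24 32
f 30 32 31
f 31 32 33
f 31 33 27
f 32 24 34
f 32 34 33
f 33 34 35
f 33 35 27
f 34 24 36
f 34 36 35
f 35 36 37
f 35 37 27
f 36 24 38
f 36 38 37
f 37 38 39
f 37 39 27
f 38 24 40
f 38 40 39
f 39 40 41
f 39 41 27
f 40 24 25
f 40 25 41
f 41 25 26
f 41 26 27

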